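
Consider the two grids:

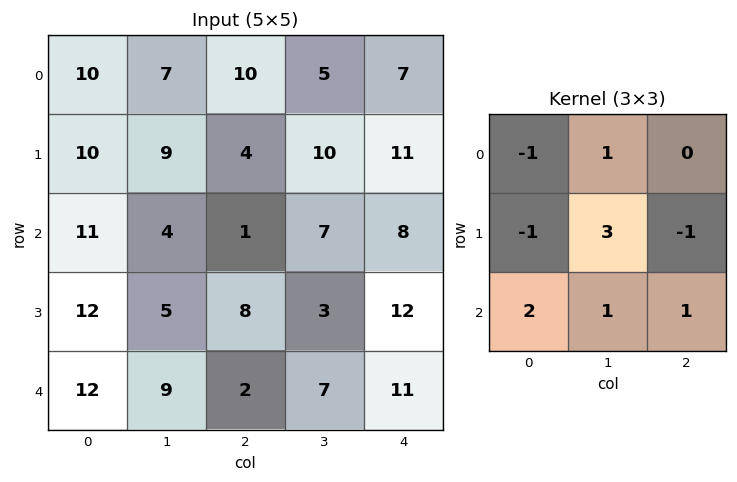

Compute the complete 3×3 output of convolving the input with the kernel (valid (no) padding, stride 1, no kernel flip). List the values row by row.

Output[0,0]: The receptive field on the input at this output position is [10 7 10 / 10 9 4 / 11 4 1]. Elementwise product with the kernel and sum: 10·-1 + 7·1 + 10·-1 + 9·3 + 4·-1 + 11·2 + 4·1 + 1·1.

37 12 27
36 8 49
23 40 17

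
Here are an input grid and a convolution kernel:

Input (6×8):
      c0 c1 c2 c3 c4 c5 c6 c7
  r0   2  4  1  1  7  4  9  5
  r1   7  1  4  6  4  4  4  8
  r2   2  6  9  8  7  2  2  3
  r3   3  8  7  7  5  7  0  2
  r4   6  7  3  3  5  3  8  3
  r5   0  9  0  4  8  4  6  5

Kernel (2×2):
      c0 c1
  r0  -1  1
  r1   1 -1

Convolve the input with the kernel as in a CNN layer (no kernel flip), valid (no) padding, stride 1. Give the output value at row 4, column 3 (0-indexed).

-2

The receptive field on the input at this output position is [3 5 / 4 8]. Elementwise product with the kernel and sum: 3·-1 + 5·1 + 4·1 + 8·-1.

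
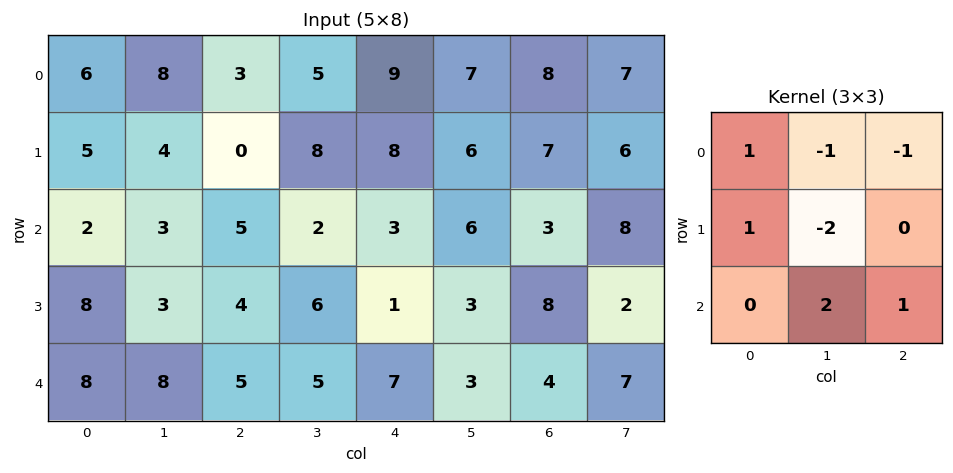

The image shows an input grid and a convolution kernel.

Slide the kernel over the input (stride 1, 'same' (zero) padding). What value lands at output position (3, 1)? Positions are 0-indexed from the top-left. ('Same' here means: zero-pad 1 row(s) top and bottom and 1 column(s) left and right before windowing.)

17

The receptive field on the zero-padded input at this output position is [2 3 5 / 8 3 4 / 8 8 5]. Elementwise product with the kernel and sum: 2·1 + 3·-1 + 5·-1 + 8·1 + 3·-2 + 8·2 + 5·1.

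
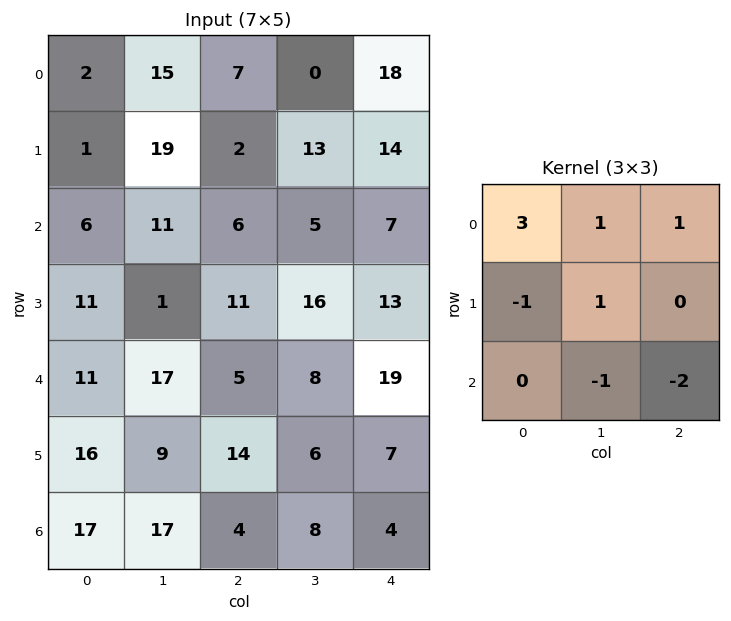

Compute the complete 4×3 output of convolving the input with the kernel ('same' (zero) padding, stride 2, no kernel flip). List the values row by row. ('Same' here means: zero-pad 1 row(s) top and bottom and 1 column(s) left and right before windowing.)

-37 -36 4
13 24 42
-11 -8 65
42 34 21

Output[0,0]: The receptive field on the zero-padded input at this output position is [0 0 0 / 0 2 15 / 0 1 19]. Elementwise product with the kernel and sum: 0·3 + 0·1 + 0·1 + 0·-1 + 2·1 + 1·-1 + 19·-2.
Output[0,1]: The receptive field on the zero-padded input at this output position is [0 0 0 / 15 7 0 / 19 2 13]. Elementwise product with the kernel and sum: 0·3 + 0·1 + 0·1 + 15·-1 + 7·1 + 2·-1 + 13·-2.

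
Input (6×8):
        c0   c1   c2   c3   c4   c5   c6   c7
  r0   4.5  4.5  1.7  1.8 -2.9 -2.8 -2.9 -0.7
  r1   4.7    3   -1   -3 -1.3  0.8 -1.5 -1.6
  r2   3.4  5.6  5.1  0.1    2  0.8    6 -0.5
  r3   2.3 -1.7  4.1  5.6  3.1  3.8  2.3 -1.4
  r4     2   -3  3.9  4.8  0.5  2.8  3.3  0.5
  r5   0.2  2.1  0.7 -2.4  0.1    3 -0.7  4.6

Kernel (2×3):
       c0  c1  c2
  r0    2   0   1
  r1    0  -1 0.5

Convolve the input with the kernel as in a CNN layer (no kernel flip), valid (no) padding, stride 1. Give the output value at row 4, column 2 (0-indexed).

The receptive field on the input at this output position is [3.9 4.8 0.5 / 0.7 -2.4 0.1]. Elementwise product with the kernel and sum: 3.9·2 + 0.5·1 + -2.4·-1 + 0.1·0.5.

10.75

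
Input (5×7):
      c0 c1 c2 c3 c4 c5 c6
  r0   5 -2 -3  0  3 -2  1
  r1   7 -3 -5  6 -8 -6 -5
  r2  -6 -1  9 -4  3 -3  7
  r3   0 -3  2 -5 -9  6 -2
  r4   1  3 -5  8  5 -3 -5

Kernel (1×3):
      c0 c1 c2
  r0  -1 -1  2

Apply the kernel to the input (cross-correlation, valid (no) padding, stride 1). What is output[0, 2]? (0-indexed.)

9

The receptive field on the input at this output position is [-3 0 3]. Elementwise product with the kernel and sum: -3·-1 + 0·-1 + 3·2.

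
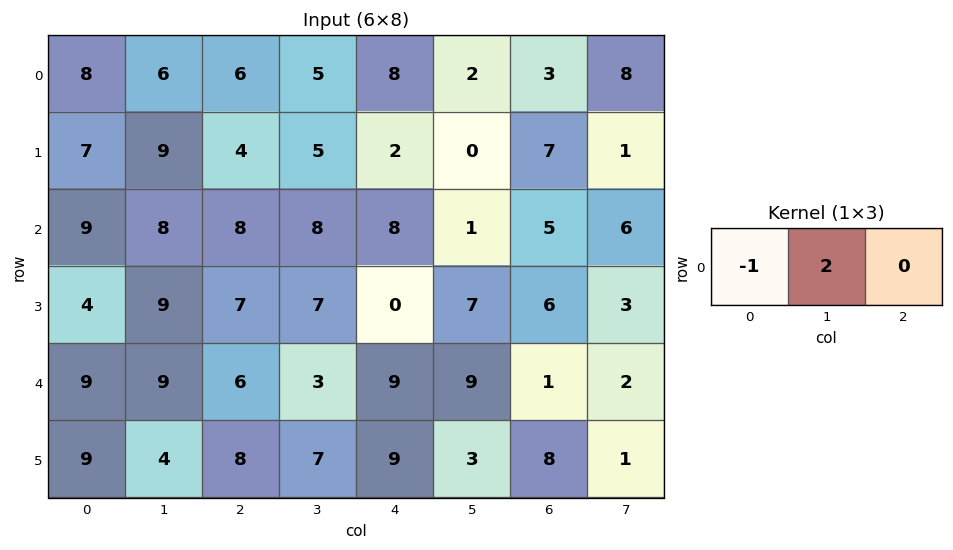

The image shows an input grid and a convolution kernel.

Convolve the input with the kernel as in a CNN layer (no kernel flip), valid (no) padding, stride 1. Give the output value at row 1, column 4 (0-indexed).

-2

The receptive field on the input at this output position is [2 0 7]. Elementwise product with the kernel and sum: 2·-1 + 0·2.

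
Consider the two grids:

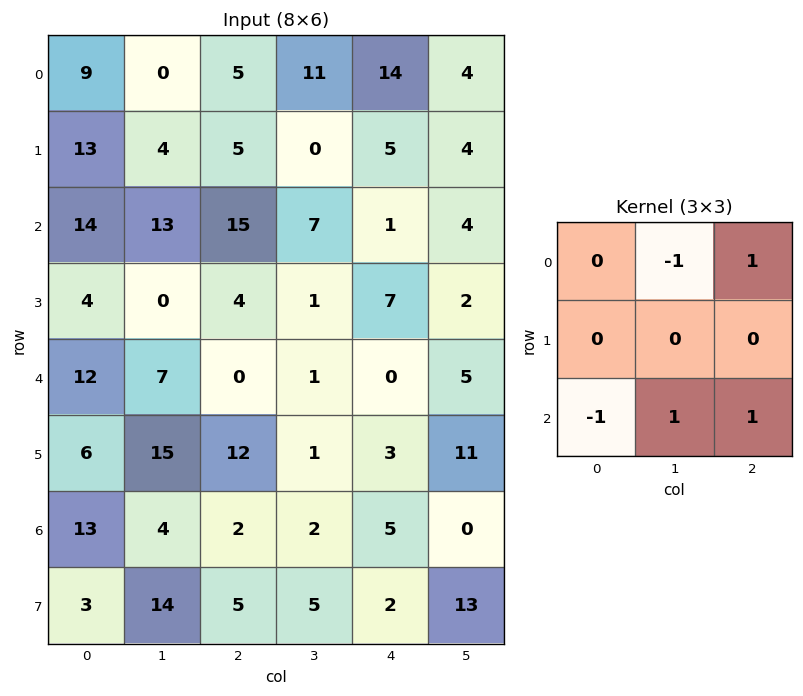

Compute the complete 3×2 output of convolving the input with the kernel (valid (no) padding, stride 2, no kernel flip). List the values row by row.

19 -4
-3 -5
-14 4

Output[0,0]: The receptive field on the input at this output position is [9 0 5 / 13 4 5 / 14 13 15]. Elementwise product with the kernel and sum: 0·-1 + 5·1 + 14·-1 + 13·1 + 15·1.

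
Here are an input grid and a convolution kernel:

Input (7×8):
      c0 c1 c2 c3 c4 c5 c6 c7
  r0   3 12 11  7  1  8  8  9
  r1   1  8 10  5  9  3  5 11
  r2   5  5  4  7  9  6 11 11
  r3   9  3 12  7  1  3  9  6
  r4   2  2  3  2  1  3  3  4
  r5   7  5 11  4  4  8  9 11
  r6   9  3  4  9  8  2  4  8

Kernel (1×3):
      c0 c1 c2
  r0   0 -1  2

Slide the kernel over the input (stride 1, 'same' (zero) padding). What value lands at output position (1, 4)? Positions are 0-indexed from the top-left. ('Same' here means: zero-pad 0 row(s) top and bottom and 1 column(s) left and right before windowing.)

-3

The receptive field on the zero-padded input at this output position is [5 9 3]. Elementwise product with the kernel and sum: 9·-1 + 3·2.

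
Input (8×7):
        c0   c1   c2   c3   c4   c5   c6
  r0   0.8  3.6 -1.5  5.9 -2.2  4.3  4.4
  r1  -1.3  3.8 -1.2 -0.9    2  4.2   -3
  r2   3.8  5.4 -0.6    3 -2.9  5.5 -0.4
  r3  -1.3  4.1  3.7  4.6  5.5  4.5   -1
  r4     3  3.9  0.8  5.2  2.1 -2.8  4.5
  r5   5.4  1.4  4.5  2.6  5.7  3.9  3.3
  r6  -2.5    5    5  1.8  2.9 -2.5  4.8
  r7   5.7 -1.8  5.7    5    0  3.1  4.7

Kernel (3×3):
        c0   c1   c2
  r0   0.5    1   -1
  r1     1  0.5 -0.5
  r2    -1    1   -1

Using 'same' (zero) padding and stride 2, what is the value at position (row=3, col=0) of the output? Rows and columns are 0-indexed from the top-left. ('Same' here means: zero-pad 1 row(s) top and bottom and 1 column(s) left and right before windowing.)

The receptive field on the zero-padded input at this output position is [0 5.4 1.4 / 0 -2.5 5 / 0 5.7 -1.8]. Elementwise product with the kernel and sum: 0·0.5 + 5.4·1 + 1.4·-1 + 0·1 + -2.5·0.5 + 5·-0.5 + 0·-1 + 5.7·1 + -1.8·-1.

7.75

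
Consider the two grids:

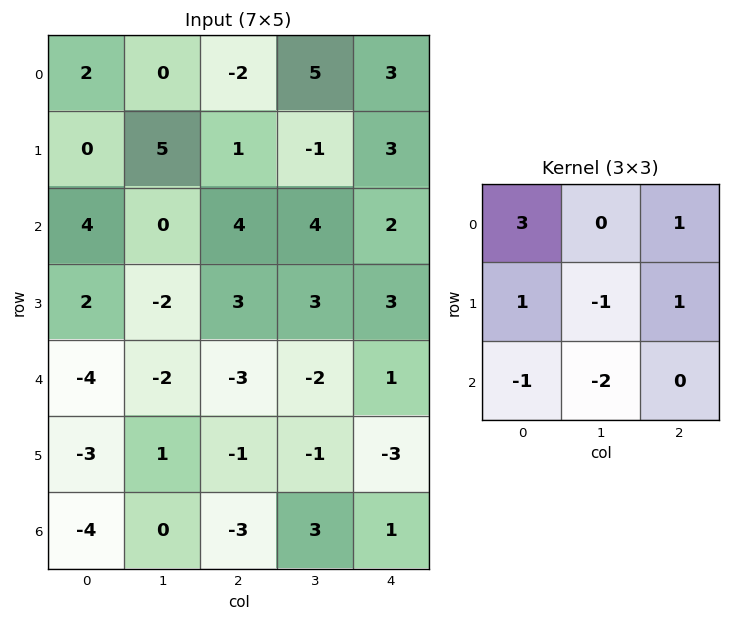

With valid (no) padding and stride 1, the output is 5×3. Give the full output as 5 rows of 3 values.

Output[0,0]: The receptive field on the input at this output position is [2 0 -2 / 0 5 1 / 4 0 4]. Elementwise product with the kernel and sum: 2·3 + -2·1 + 0·1 + 5·-1 + 1·1 + 4·-1 + 0·-2.
Output[0,1]: The receptive field on the input at this output position is [0 -2 5 / 5 1 -1 / 0 4 4]. Elementwise product with the kernel and sum: 0·3 + 5·1 + 5·1 + 1·-1 + -1·1 + 0·-1 + 4·-2.

-4 0 -10
11 10 -1
31 10 24
5 -3 15
-16 -1 -14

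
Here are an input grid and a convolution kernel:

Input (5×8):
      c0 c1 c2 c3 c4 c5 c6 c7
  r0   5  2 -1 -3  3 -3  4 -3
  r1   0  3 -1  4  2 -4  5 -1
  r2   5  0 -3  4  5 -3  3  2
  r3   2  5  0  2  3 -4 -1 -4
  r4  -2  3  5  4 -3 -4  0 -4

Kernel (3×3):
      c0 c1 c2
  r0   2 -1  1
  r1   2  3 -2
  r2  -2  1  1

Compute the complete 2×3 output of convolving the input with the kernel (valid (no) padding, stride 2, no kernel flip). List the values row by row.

Output[0,0]: The receptive field on the input at this output position is [5 2 -1 / 0 3 -1 / 5 0 -3]. Elementwise product with the kernel and sum: 5·2 + 2·-1 + -1·1 + 0·2 + 3·3 + -1·-2 + 5·-2 + 0·1 + -3·1.
Output[0,1]: The receptive field on the input at this output position is [-1 -3 3 / -1 4 2 / -3 4 5]. Elementwise product with the kernel and sum: -1·2 + -3·-1 + 3·1 + -1·2 + 4·3 + 2·-2 + -3·-2 + 4·1 + 5·1.

5 25 -15
38 -14 14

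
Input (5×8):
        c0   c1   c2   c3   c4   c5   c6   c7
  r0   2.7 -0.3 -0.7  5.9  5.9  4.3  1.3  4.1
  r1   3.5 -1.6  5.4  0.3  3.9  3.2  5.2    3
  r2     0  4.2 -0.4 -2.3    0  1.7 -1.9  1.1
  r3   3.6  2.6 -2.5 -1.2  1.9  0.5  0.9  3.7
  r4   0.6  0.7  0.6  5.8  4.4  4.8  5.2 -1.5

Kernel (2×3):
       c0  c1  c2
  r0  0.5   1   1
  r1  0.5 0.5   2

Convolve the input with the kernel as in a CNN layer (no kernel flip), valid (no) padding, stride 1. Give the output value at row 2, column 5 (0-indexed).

8.15

The receptive field on the input at this output position is [1.7 -1.9 1.1 / 0.5 0.9 3.7]. Elementwise product with the kernel and sum: 1.7·0.5 + -1.9·1 + 1.1·1 + 0.5·0.5 + 0.9·0.5 + 3.7·2.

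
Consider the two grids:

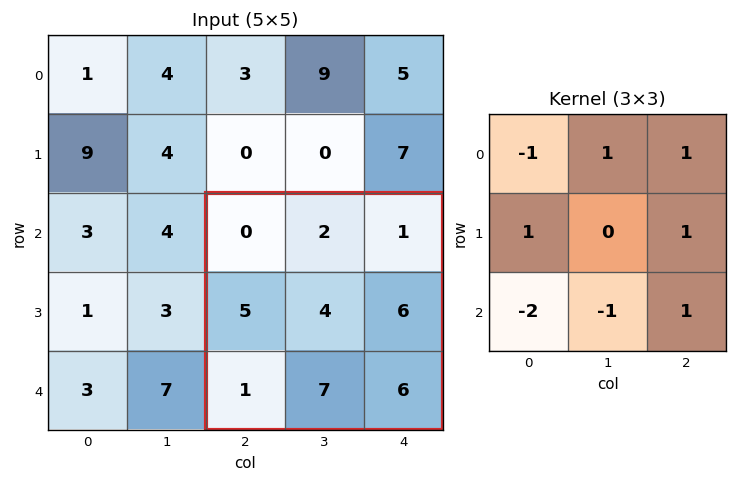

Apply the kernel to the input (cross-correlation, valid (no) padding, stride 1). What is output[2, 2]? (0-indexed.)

The receptive field on the input at this output position is [0 2 1 / 5 4 6 / 1 7 6]. Elementwise product with the kernel and sum: 0·-1 + 2·1 + 1·1 + 5·1 + 6·1 + 1·-2 + 7·-1 + 6·1.

11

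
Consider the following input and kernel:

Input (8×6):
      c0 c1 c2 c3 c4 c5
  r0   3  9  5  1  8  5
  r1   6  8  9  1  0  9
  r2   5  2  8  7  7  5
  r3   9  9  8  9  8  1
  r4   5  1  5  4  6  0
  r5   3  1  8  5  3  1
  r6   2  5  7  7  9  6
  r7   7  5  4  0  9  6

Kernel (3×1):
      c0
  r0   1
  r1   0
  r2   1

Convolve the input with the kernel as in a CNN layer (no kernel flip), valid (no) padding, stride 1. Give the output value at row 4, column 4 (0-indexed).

15

The receptive field on the input at this output position is [6 / 3 / 9]. Elementwise product with the kernel and sum: 6·1 + 9·1.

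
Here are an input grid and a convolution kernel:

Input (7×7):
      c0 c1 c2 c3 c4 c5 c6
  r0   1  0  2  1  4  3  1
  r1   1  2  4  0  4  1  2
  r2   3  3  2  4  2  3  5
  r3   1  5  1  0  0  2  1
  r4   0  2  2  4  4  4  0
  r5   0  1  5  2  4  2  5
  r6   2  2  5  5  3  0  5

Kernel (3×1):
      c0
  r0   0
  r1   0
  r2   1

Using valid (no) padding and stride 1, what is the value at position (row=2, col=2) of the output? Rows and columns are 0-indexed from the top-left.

2

The receptive field on the input at this output position is [2 / 1 / 2]. Elementwise product with the kernel and sum: 2·1.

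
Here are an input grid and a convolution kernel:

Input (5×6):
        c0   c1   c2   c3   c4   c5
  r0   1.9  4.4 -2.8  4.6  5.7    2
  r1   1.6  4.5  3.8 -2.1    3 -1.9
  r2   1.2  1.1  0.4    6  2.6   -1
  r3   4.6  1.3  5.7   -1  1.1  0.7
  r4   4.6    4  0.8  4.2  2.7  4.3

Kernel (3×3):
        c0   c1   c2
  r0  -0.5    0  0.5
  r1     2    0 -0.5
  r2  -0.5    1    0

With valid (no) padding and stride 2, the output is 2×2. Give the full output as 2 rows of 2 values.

-0.55 16.15
7.65 15.75

Output[0,0]: The receptive field on the input at this output position is [1.9 4.4 -2.8 / 1.6 4.5 3.8 / 1.2 1.1 0.4]. Elementwise product with the kernel and sum: 1.9·-0.5 + -2.8·0.5 + 1.6·2 + 3.8·-0.5 + 1.2·-0.5 + 1.1·1.
Output[0,1]: The receptive field on the input at this output position is [-2.8 4.6 5.7 / 3.8 -2.1 3 / 0.4 6 2.6]. Elementwise product with the kernel and sum: -2.8·-0.5 + 5.7·0.5 + 3.8·2 + 3·-0.5 + 0.4·-0.5 + 6·1.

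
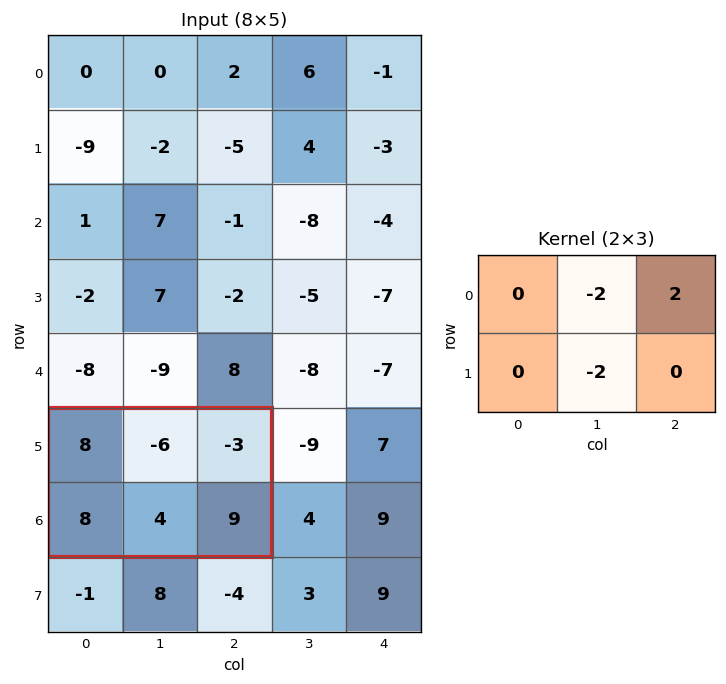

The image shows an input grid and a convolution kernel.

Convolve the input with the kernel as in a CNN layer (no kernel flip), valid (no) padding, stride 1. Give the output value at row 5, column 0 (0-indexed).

The receptive field on the input at this output position is [8 -6 -3 / 8 4 9]. Elementwise product with the kernel and sum: -6·-2 + -3·2 + 4·-2.

-2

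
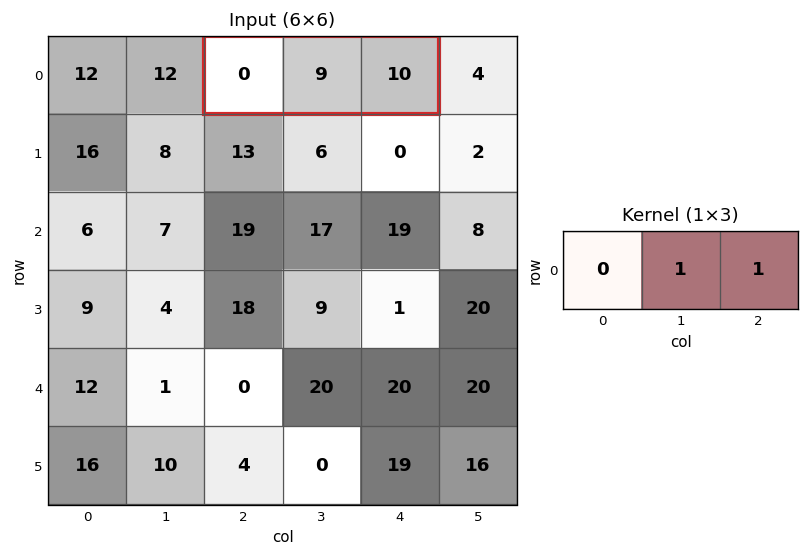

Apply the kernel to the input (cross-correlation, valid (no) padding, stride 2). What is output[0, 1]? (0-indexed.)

19

The receptive field on the input at this output position is [0 9 10]. Elementwise product with the kernel and sum: 9·1 + 10·1.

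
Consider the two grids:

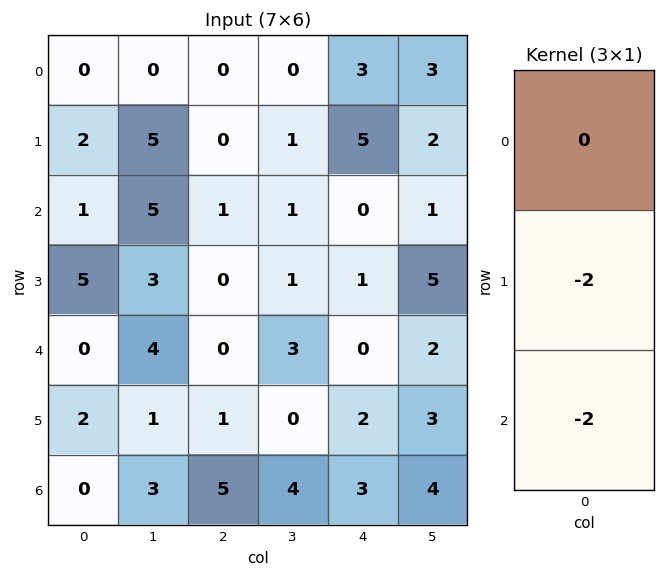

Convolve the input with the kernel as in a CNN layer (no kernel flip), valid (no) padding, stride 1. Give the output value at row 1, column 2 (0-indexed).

-2

The receptive field on the input at this output position is [0 / 1 / 0]. Elementwise product with the kernel and sum: 1·-2 + 0·-2.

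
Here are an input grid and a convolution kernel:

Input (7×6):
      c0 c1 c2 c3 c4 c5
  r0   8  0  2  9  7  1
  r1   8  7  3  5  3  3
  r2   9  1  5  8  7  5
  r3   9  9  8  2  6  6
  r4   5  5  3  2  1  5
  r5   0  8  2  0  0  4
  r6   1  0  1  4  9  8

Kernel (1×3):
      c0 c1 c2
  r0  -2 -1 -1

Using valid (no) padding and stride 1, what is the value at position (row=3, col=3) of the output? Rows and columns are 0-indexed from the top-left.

The receptive field on the input at this output position is [2 6 6]. Elementwise product with the kernel and sum: 2·-2 + 6·-1 + 6·-1.

-16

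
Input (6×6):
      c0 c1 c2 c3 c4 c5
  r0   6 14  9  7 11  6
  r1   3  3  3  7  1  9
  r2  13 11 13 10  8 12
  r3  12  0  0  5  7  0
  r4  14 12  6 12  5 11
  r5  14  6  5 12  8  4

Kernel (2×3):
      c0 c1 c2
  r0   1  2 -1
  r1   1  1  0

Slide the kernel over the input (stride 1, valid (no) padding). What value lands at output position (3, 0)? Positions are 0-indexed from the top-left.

38

The receptive field on the input at this output position is [12 0 0 / 14 12 6]. Elementwise product with the kernel and sum: 12·1 + 0·2 + 0·-1 + 14·1 + 12·1.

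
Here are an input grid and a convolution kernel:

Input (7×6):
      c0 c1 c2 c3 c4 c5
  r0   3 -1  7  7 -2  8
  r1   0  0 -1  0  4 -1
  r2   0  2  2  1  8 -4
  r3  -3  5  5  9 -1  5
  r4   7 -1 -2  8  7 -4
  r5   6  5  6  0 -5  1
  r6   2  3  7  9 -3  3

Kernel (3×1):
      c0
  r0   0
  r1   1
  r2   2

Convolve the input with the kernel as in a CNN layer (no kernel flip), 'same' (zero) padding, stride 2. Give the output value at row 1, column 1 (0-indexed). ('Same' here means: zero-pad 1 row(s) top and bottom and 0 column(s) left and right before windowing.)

12

The receptive field on the zero-padded input at this output position is [-1 / 2 / 5]. Elementwise product with the kernel and sum: 2·1 + 5·2.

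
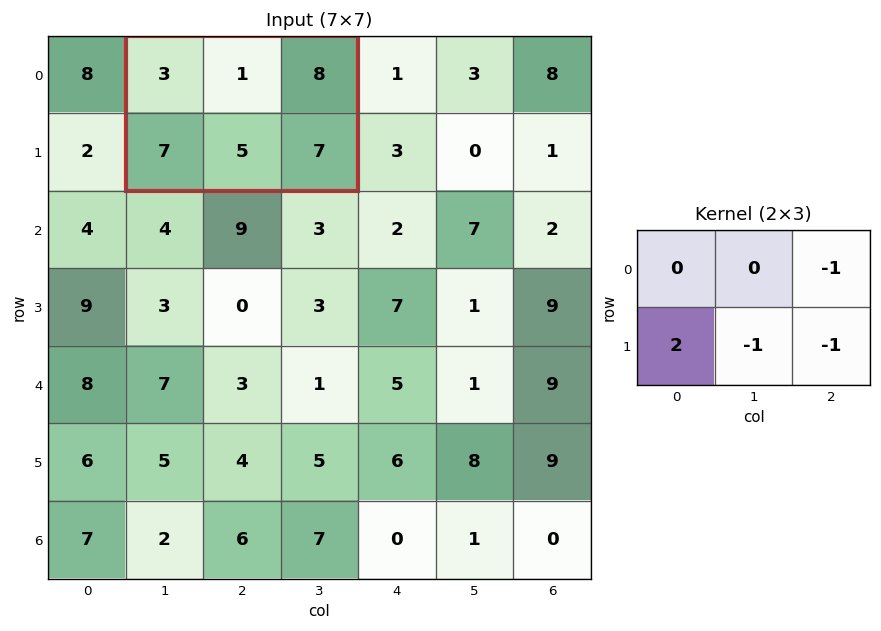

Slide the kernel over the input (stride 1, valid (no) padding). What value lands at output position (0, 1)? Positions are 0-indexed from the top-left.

The receptive field on the input at this output position is [3 1 8 / 7 5 7]. Elementwise product with the kernel and sum: 8·-1 + 7·2 + 5·-1 + 7·-1.

-6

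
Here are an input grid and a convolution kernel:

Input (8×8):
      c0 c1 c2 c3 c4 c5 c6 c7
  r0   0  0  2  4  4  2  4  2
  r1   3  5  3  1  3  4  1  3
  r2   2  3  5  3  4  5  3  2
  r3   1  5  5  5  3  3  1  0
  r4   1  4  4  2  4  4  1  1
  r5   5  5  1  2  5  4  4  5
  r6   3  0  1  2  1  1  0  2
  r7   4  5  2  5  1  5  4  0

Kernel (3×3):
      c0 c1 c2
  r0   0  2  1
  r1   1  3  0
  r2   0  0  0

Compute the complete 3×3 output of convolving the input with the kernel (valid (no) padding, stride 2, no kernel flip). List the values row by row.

Output[0,0]: The receptive field on the input at this output position is [0 0 2 / 3 5 3 / 2 3 5]. Elementwise product with the kernel and sum: 0·2 + 2·1 + 3·1 + 5·3.

20 18 23
27 30 25
32 15 26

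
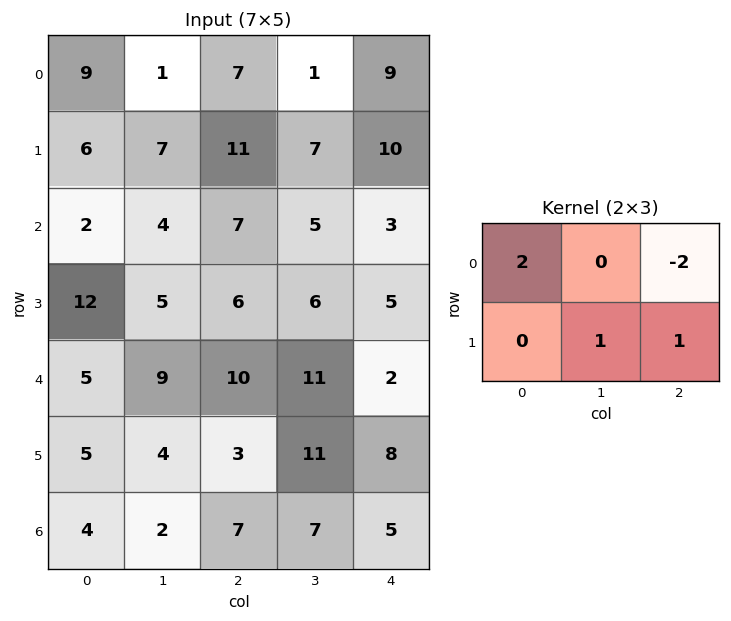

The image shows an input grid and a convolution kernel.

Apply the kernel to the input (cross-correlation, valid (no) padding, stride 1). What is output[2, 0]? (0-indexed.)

The receptive field on the input at this output position is [2 4 7 / 12 5 6]. Elementwise product with the kernel and sum: 2·2 + 7·-2 + 5·1 + 6·1.

1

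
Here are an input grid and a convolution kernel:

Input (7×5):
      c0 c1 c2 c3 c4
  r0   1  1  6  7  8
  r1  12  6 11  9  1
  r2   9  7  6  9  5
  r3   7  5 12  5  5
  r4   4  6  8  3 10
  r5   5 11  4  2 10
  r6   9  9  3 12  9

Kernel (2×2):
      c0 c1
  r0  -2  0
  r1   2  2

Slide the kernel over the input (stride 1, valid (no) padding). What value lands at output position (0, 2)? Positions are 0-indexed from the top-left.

28

The receptive field on the input at this output position is [6 7 / 11 9]. Elementwise product with the kernel and sum: 6·-2 + 11·2 + 9·2.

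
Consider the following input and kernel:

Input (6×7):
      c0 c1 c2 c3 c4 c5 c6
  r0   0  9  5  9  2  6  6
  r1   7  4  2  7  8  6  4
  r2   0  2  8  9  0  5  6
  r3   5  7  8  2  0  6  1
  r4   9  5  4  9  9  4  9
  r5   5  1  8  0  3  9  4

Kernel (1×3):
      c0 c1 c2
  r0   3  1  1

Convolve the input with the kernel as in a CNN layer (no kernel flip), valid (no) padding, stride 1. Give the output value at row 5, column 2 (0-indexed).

The receptive field on the input at this output position is [8 0 3]. Elementwise product with the kernel and sum: 8·3 + 0·1 + 3·1.

27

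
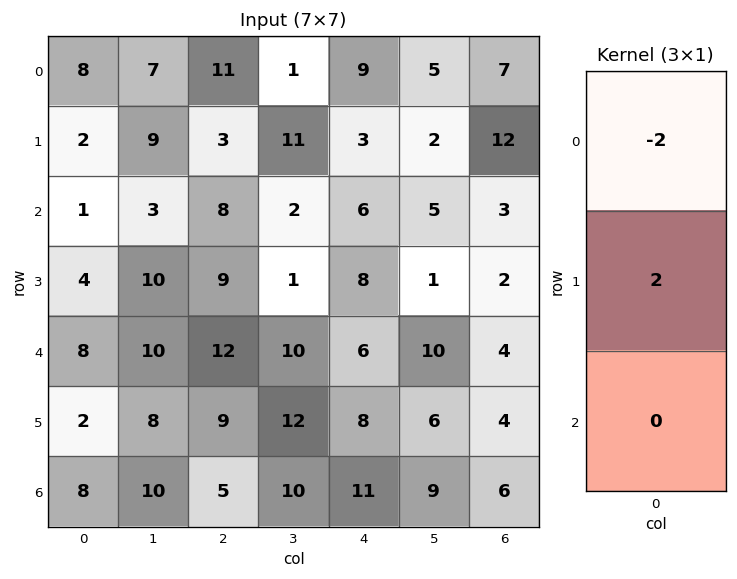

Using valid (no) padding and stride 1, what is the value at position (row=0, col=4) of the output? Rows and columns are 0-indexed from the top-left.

The receptive field on the input at this output position is [9 / 3 / 6]. Elementwise product with the kernel and sum: 9·-2 + 3·2.

-12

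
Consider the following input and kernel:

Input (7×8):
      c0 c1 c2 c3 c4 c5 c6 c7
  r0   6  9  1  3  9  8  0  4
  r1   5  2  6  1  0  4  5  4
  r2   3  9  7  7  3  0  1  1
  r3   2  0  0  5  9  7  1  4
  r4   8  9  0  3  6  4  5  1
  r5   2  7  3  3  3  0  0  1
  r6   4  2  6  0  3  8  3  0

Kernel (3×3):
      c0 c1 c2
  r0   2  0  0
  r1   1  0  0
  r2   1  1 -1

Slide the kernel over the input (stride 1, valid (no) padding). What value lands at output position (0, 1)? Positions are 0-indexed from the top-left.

29

The receptive field on the input at this output position is [9 1 3 / 2 6 1 / 9 7 7]. Elementwise product with the kernel and sum: 9·2 + 2·1 + 9·1 + 7·1 + 7·-1.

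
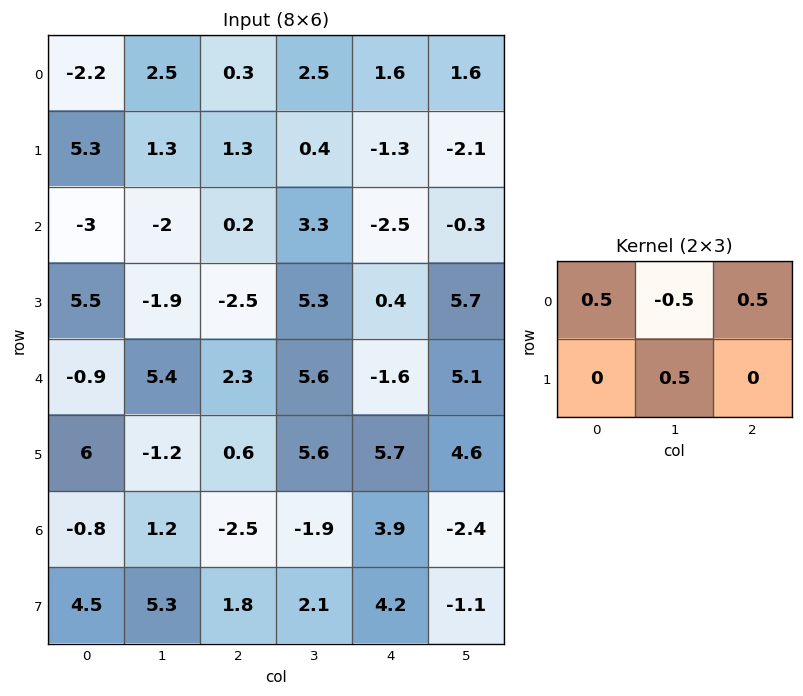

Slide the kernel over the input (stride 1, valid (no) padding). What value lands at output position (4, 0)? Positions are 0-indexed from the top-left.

The receptive field on the input at this output position is [-0.9 5.4 2.3 / 6 -1.2 0.6]. Elementwise product with the kernel and sum: -0.9·0.5 + 5.4·-0.5 + 2.3·0.5 + -1.2·0.5.

-2.6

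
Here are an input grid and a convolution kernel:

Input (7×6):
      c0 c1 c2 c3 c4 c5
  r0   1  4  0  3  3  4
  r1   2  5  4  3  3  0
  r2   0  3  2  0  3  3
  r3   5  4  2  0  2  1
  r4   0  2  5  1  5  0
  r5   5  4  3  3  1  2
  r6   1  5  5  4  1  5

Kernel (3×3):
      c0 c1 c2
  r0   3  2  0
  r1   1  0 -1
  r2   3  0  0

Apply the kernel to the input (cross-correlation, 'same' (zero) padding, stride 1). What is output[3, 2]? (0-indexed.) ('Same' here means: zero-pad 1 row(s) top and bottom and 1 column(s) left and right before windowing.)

23

The receptive field on the zero-padded input at this output position is [3 2 0 / 4 2 0 / 2 5 1]. Elementwise product with the kernel and sum: 3·3 + 2·2 + 4·1 + 0·-1 + 2·3.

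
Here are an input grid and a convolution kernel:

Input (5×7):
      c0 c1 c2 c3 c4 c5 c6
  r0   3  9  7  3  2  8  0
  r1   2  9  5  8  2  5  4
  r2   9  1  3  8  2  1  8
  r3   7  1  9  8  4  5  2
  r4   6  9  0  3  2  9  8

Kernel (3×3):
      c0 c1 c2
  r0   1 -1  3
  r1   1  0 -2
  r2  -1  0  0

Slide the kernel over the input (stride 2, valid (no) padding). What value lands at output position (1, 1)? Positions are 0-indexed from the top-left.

The receptive field on the input at this output position is [3 8 2 / 9 8 4 / 0 3 2]. Elementwise product with the kernel and sum: 3·1 + 8·-1 + 2·3 + 9·1 + 4·-2 + 0·-1.

2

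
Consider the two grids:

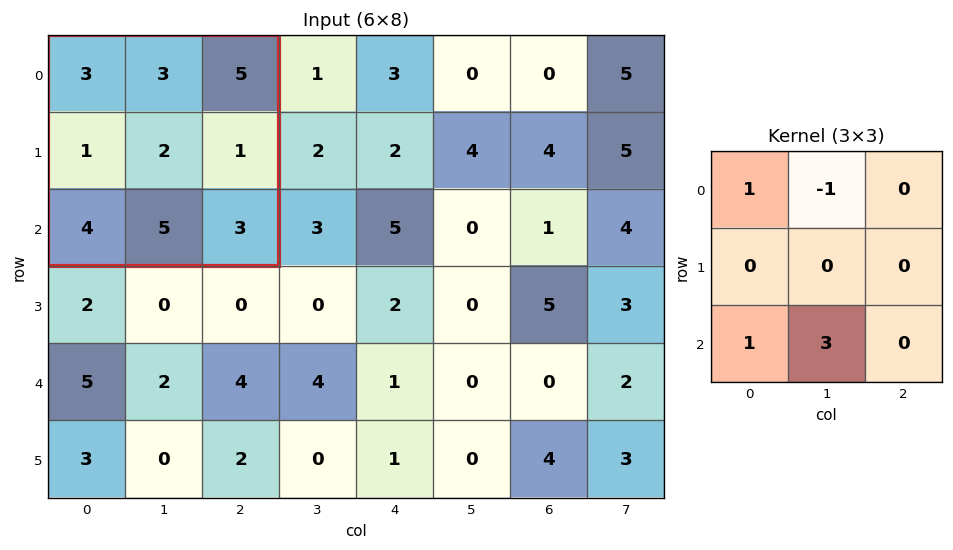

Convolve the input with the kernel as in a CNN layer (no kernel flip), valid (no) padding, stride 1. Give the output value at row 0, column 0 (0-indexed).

The receptive field on the input at this output position is [3 3 5 / 1 2 1 / 4 5 3]. Elementwise product with the kernel and sum: 3·1 + 3·-1 + 4·1 + 5·3.

19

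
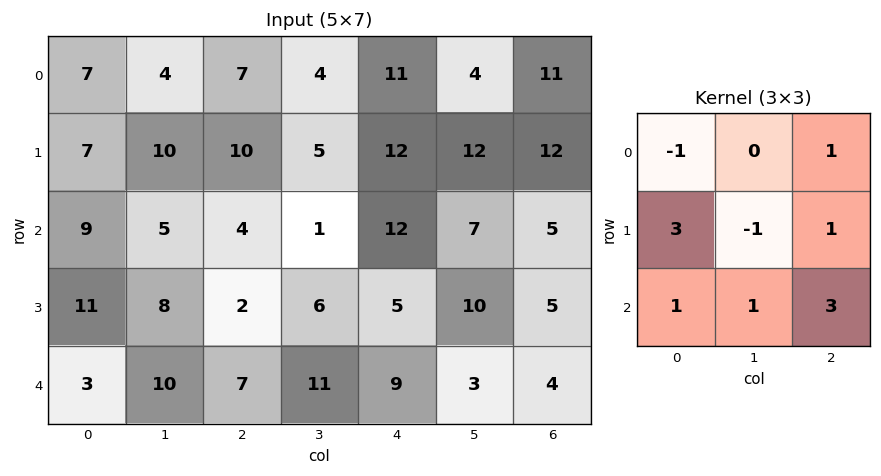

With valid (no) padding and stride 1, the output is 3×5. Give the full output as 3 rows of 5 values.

Output[0,0]: The receptive field on the input at this output position is [7 4 7 / 7 10 10 / 9 5 4]. Elementwise product with the kernel and sum: 7·-1 + 7·1 + 7·3 + 10·-1 + 10·1 + 9·1 + 5·1 + 4·3.
Output[0,1]: The receptive field on the input at this output position is [4 7 4 / 10 10 5 / 5 4 1]. Elementwise product with the kernel and sum: 4·-1 + 4·1 + 10·3 + 10·-1 + 5·1 + 5·1 + 4·1 + 1·3.

47 37 82 49 70
54 35 48 46 64
56 74 58 58 27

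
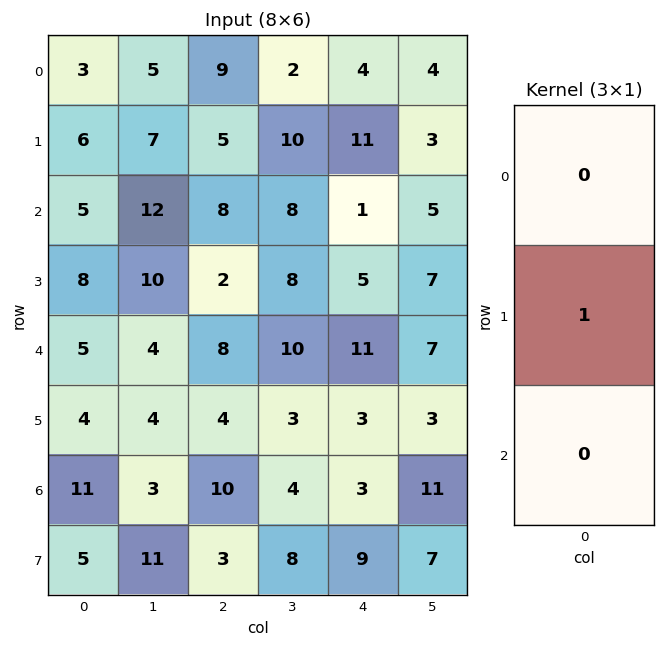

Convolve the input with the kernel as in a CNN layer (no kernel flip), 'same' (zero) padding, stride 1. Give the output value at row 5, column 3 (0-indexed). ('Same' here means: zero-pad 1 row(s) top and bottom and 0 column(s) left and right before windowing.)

The receptive field on the zero-padded input at this output position is [10 / 3 / 4]. Elementwise product with the kernel and sum: 3·1.

3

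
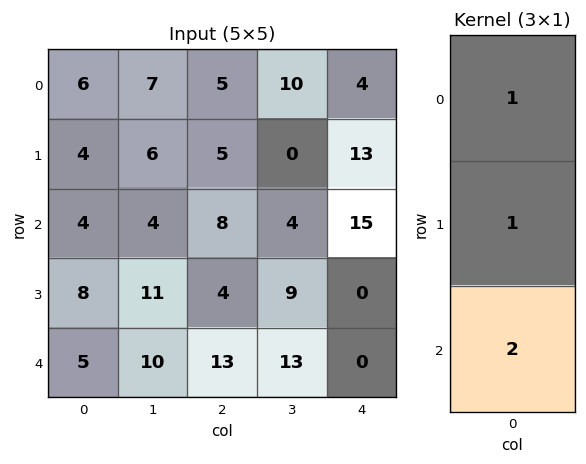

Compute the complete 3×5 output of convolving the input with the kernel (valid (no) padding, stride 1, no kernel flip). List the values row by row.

18 21 26 18 47
24 32 21 22 28
22 35 38 39 15

Output[0,0]: The receptive field on the input at this output position is [6 / 4 / 4]. Elementwise product with the kernel and sum: 6·1 + 4·1 + 4·2.
Output[0,1]: The receptive field on the input at this output position is [7 / 6 / 4]. Elementwise product with the kernel and sum: 7·1 + 6·1 + 4·2.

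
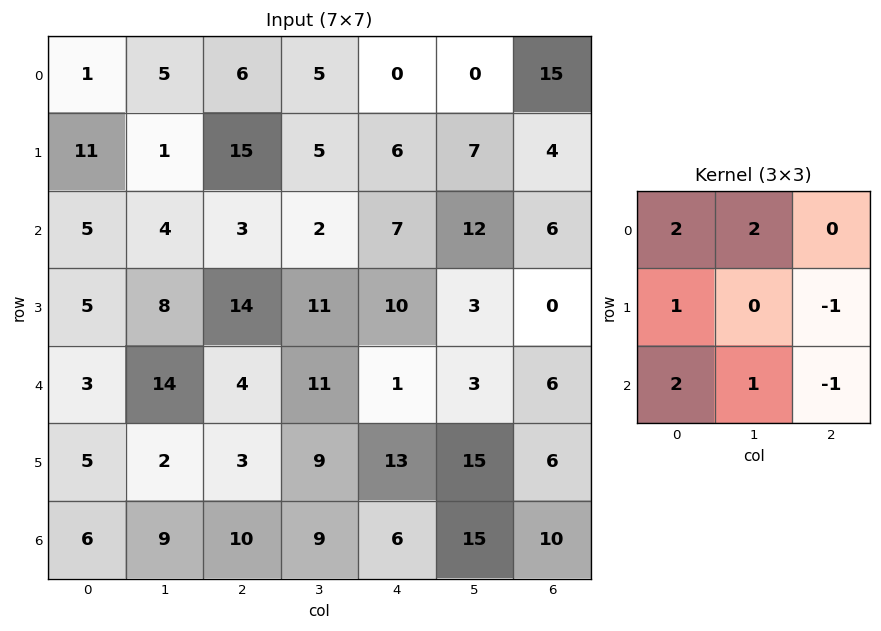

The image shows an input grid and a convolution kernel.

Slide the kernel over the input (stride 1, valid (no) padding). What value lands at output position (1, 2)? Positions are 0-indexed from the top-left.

The receptive field on the input at this output position is [15 5 6 / 3 2 7 / 14 11 10]. Elementwise product with the kernel and sum: 15·2 + 5·2 + 3·1 + 7·-1 + 14·2 + 11·1 + 10·-1.

65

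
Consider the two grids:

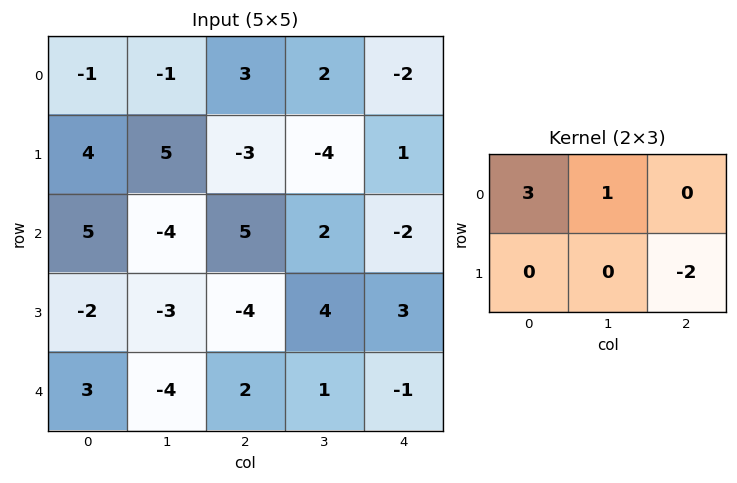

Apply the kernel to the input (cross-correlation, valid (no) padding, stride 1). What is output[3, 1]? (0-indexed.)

-15

The receptive field on the input at this output position is [-3 -4 4 / -4 2 1]. Elementwise product with the kernel and sum: -3·3 + -4·1 + 1·-2.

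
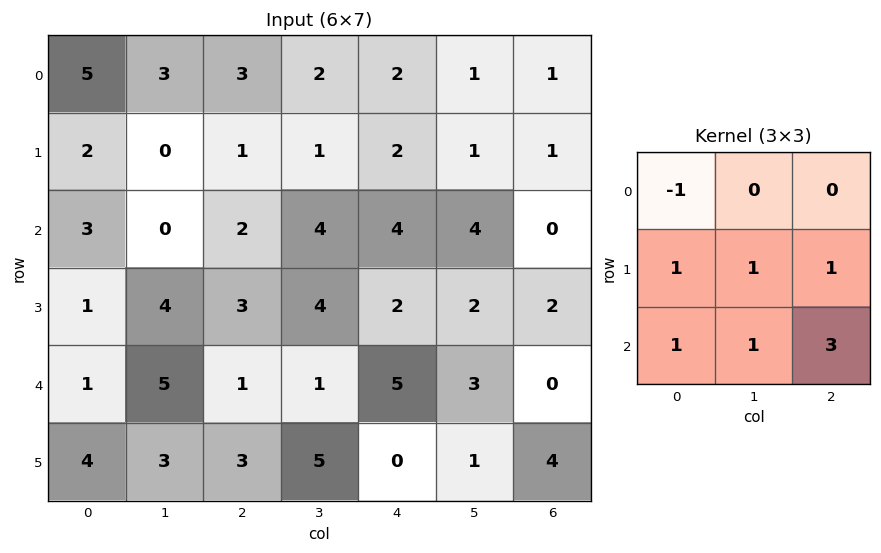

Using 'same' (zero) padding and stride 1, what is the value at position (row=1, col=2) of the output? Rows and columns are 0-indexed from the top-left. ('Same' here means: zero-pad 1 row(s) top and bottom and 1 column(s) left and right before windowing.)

13

The receptive field on the zero-padded input at this output position is [3 3 2 / 0 1 1 / 0 2 4]. Elementwise product with the kernel and sum: 3·-1 + 0·1 + 1·1 + 1·1 + 0·1 + 2·1 + 4·3.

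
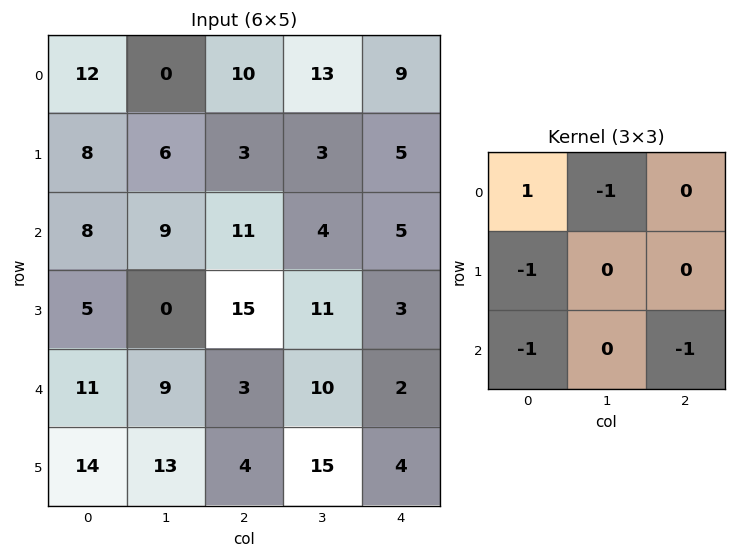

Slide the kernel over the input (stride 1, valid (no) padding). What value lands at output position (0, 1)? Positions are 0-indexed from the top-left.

-29

The receptive field on the input at this output position is [0 10 13 / 6 3 3 / 9 11 4]. Elementwise product with the kernel and sum: 0·1 + 10·-1 + 6·-1 + 9·-1 + 4·-1.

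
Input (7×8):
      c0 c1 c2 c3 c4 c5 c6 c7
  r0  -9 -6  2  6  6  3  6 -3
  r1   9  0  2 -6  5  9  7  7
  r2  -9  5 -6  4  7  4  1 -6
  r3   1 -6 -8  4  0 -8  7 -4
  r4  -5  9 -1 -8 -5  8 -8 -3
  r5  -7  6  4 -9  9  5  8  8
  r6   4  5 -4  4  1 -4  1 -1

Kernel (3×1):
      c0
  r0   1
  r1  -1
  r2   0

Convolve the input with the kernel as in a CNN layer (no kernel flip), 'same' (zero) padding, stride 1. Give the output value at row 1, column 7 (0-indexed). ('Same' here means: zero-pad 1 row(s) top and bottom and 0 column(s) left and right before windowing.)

-10

The receptive field on the zero-padded input at this output position is [-3 / 7 / -6]. Elementwise product with the kernel and sum: -3·1 + 7·-1.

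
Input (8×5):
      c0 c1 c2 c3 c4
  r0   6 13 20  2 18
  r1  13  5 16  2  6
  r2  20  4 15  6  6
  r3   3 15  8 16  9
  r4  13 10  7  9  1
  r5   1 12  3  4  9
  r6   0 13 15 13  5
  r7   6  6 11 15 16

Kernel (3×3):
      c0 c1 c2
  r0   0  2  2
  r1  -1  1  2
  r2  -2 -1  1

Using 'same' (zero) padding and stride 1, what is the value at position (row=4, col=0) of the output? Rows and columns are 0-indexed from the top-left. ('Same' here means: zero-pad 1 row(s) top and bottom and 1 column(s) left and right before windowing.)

80

The receptive field on the zero-padded input at this output position is [0 3 15 / 0 13 10 / 0 1 12]. Elementwise product with the kernel and sum: 3·2 + 15·2 + 0·-1 + 13·1 + 10·2 + 0·-2 + 1·-1 + 12·1.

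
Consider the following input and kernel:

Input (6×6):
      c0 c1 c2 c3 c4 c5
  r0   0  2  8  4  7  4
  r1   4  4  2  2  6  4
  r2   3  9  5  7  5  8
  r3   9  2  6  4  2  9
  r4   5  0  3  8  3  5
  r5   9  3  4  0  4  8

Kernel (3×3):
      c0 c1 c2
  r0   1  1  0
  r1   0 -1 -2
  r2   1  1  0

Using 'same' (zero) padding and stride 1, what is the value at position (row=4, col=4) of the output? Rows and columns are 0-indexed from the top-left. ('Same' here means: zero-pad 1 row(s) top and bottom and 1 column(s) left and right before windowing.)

The receptive field on the zero-padded input at this output position is [4 2 9 / 8 3 5 / 0 4 8]. Elementwise product with the kernel and sum: 4·1 + 2·1 + 3·-1 + 5·-2 + 0·1 + 4·1.

-3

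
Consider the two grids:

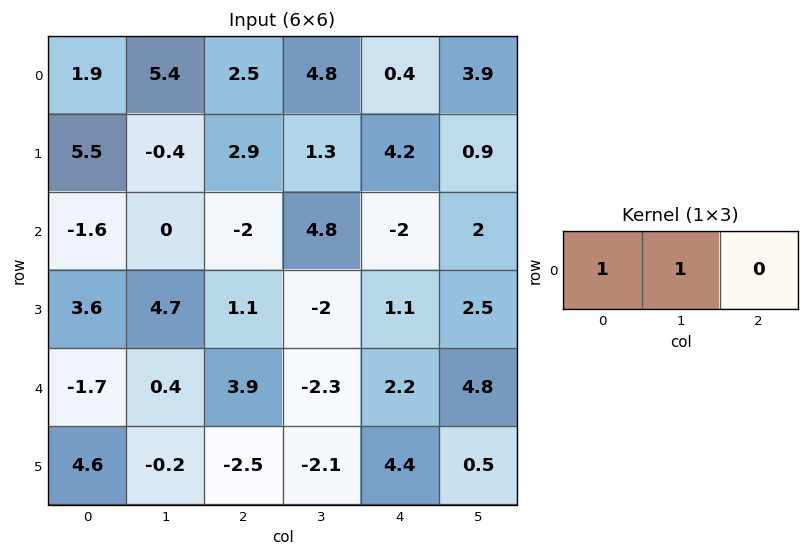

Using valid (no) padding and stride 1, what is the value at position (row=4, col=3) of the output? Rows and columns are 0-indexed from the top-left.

The receptive field on the input at this output position is [-2.3 2.2 4.8]. Elementwise product with the kernel and sum: -2.3·1 + 2.2·1.

-0.1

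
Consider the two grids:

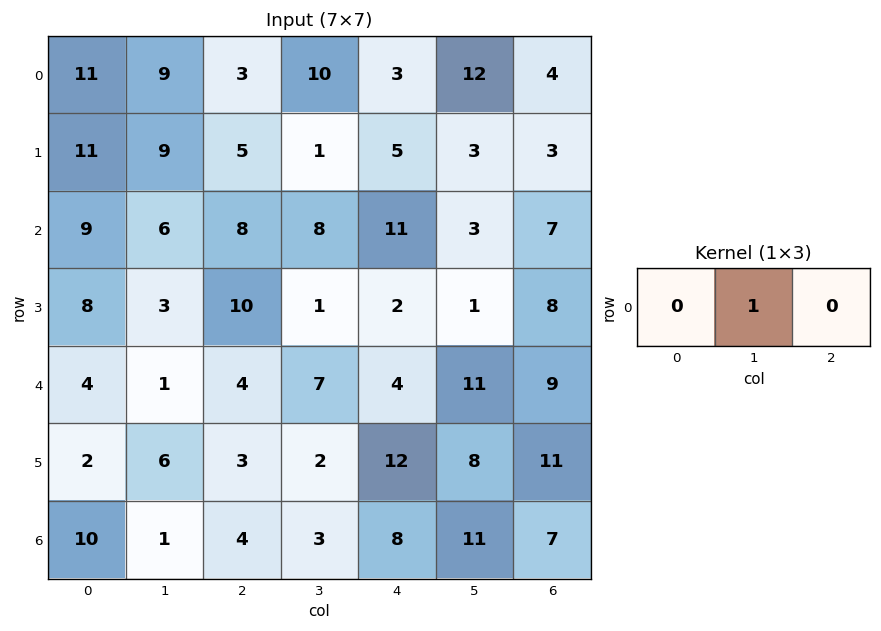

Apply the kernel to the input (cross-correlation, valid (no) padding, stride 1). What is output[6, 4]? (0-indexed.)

The receptive field on the input at this output position is [8 11 7]. Elementwise product with the kernel and sum: 11·1.

11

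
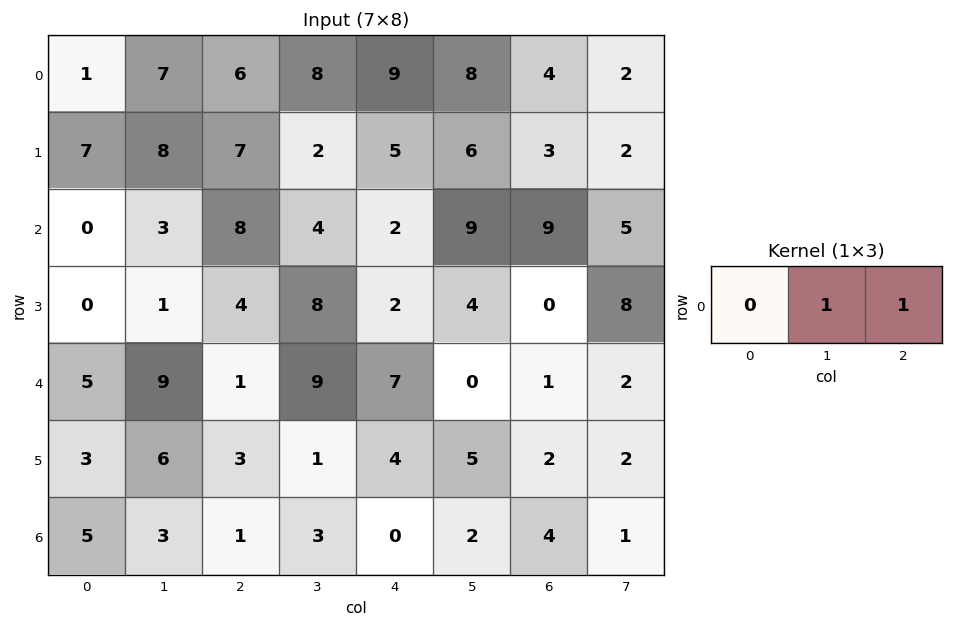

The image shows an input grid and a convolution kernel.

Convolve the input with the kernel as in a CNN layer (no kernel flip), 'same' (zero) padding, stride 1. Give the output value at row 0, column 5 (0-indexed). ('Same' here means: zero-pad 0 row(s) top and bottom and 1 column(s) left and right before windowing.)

The receptive field on the zero-padded input at this output position is [9 8 4]. Elementwise product with the kernel and sum: 8·1 + 4·1.

12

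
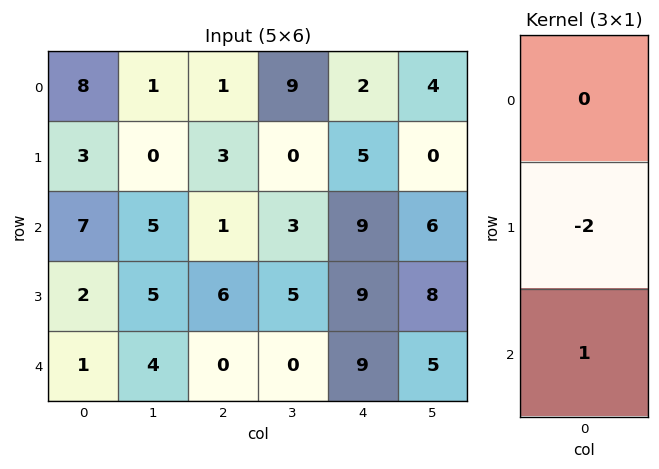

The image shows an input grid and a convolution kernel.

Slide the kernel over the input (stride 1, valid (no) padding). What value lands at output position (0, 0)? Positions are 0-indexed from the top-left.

1

The receptive field on the input at this output position is [8 / 3 / 7]. Elementwise product with the kernel and sum: 3·-2 + 7·1.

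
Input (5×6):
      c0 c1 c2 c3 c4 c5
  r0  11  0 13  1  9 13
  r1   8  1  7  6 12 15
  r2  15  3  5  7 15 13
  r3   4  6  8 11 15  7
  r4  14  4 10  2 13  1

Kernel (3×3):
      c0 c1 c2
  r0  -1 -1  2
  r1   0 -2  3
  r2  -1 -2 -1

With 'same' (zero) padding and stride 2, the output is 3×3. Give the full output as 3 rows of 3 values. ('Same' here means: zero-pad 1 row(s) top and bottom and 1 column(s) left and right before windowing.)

Output[0,0]: The receptive field on the zero-padded input at this output position is [0 0 0 / 0 11 0 / 0 8 1]. Elementwise product with the kernel and sum: 0·-1 + 0·-1 + 0·2 + 11·-2 + 0·3 + 0·-1 + 8·-2 + 1·-1.

-39 -44 -24
-41 -18 -27
-8 -6 -35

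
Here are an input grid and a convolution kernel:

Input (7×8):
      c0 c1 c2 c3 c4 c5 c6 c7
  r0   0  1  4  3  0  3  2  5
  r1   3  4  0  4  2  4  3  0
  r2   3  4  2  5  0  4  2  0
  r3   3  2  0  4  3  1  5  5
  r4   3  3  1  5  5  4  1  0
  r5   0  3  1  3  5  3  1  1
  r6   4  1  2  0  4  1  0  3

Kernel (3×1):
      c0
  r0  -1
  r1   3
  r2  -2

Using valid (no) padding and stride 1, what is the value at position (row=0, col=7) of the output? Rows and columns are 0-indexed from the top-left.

The receptive field on the input at this output position is [5 / 0 / 0]. Elementwise product with the kernel and sum: 5·-1 + 0·3 + 0·-2.

-5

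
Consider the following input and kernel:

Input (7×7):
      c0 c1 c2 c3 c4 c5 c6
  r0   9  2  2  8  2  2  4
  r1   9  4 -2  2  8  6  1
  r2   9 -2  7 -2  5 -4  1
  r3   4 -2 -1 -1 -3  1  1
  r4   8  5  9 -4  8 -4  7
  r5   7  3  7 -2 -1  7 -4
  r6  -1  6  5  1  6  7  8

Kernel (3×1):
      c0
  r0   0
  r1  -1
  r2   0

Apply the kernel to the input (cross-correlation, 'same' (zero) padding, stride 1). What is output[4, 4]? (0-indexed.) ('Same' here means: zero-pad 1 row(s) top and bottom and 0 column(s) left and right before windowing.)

-8

The receptive field on the zero-padded input at this output position is [-3 / 8 / -1]. Elementwise product with the kernel and sum: 8·-1.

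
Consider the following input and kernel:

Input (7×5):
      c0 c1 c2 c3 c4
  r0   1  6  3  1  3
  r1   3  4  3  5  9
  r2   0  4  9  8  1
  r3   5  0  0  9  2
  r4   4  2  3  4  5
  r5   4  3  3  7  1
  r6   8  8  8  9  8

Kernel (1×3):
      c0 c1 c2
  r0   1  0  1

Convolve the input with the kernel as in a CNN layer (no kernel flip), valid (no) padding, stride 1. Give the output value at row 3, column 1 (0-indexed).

The receptive field on the input at this output position is [0 0 9]. Elementwise product with the kernel and sum: 0·1 + 9·1.

9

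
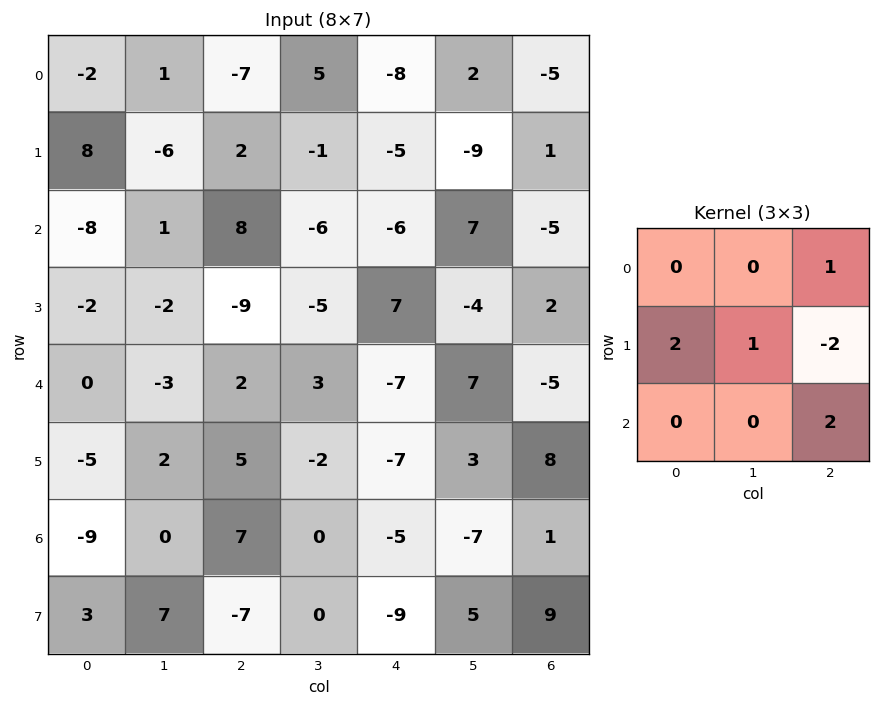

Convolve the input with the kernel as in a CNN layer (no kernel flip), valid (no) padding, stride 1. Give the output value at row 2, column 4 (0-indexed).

The receptive field on the input at this output position is [-6 7 -5 / 7 -4 2 / -7 7 -5]. Elementwise product with the kernel and sum: -5·1 + 7·2 + -4·1 + 2·-2 + -5·2.

-9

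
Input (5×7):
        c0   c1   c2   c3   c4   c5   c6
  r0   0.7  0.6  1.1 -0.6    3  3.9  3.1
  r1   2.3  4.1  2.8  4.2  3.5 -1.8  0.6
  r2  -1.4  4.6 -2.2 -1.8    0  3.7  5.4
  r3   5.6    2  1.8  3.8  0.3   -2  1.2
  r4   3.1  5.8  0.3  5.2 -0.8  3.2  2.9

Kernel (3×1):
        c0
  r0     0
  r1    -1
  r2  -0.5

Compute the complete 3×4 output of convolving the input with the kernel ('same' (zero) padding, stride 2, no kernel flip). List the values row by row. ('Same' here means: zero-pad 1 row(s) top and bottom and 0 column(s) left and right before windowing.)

-1.85 -2.5 -4.75 -3.4
-1.4 1.3 -0.15 -6
-3.1 -0.3 0.8 -2.9

Output[0,0]: The receptive field on the zero-padded input at this output position is [0 / 0.7 / 2.3]. Elementwise product with the kernel and sum: 0.7·-1 + 2.3·-0.5.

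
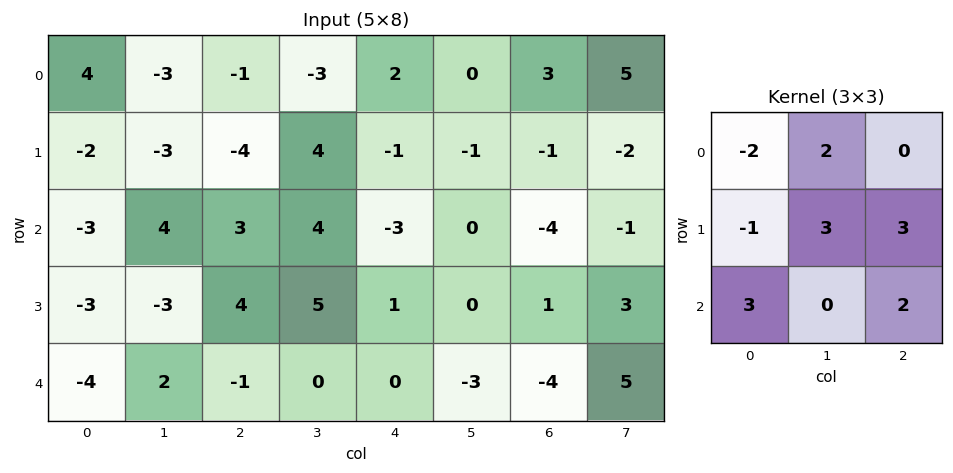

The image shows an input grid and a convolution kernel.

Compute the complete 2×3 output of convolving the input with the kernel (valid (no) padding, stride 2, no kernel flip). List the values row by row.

-36 12 -26
6 13 0

Output[0,0]: The receptive field on the input at this output position is [4 -3 -1 / -2 -3 -4 / -3 4 3]. Elementwise product with the kernel and sum: 4·-2 + -3·2 + -2·-1 + -3·3 + -4·3 + -3·3 + 3·2.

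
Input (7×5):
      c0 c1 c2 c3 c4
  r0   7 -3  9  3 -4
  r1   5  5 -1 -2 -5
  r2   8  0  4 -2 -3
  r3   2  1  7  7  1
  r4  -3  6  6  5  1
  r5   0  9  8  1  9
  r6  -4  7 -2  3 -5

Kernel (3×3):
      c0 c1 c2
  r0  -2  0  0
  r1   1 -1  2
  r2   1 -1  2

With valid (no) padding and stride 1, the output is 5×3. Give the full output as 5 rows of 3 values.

0 0 -27
21 -10 4
2 18 -3
6 11 14
-2 6 -2

Output[0,0]: The receptive field on the input at this output position is [7 -3 9 / 5 5 -1 / 8 0 4]. Elementwise product with the kernel and sum: 7·-2 + 5·1 + 5·-1 + -1·2 + 8·1 + 0·-1 + 4·2.
Output[0,1]: The receptive field on the input at this output position is [-3 9 3 / 5 -1 -2 / 0 4 -2]. Elementwise product with the kernel and sum: -3·-2 + 5·1 + -1·-1 + -2·2 + 0·1 + 4·-1 + -2·2.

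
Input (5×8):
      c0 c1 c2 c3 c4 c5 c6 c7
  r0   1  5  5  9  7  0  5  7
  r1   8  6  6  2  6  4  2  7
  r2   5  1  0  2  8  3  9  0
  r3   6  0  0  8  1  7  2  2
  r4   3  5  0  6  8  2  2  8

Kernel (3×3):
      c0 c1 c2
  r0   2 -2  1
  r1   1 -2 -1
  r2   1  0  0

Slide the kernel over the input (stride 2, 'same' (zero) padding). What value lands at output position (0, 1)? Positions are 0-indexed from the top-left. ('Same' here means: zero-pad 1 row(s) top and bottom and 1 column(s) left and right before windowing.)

-8

The receptive field on the zero-padded input at this output position is [0 0 0 / 5 5 9 / 6 6 2]. Elementwise product with the kernel and sum: 0·2 + 0·-2 + 0·1 + 5·1 + 5·-2 + 9·-1 + 6·1.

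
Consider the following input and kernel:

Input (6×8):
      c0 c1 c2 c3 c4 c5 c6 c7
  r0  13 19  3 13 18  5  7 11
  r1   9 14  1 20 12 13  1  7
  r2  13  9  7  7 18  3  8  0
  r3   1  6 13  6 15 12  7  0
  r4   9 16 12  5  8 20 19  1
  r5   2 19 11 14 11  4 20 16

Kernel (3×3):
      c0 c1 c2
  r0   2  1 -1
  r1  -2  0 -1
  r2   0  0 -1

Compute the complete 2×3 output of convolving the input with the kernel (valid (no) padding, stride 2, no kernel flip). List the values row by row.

16 -31 1
1 -46 -25

Output[0,0]: The receptive field on the input at this output position is [13 19 3 / 9 14 1 / 13 9 7]. Elementwise product with the kernel and sum: 13·2 + 19·1 + 3·-1 + 9·-2 + 1·-1 + 7·-1.
Output[0,1]: The receptive field on the input at this output position is [3 13 18 / 1 20 12 / 7 7 18]. Elementwise product with the kernel and sum: 3·2 + 13·1 + 18·-1 + 1·-2 + 12·-1 + 18·-1.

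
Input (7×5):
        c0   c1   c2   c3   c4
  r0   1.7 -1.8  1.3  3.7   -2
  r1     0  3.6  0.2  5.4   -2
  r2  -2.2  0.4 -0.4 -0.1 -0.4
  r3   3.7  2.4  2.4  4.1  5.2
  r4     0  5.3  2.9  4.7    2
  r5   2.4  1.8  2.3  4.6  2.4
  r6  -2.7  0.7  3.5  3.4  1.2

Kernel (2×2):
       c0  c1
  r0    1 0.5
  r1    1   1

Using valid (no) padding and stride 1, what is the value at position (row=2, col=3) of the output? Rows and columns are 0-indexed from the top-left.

9

The receptive field on the input at this output position is [-0.1 -0.4 / 4.1 5.2]. Elementwise product with the kernel and sum: -0.1·1 + -0.4·0.5 + 4.1·1 + 5.2·1.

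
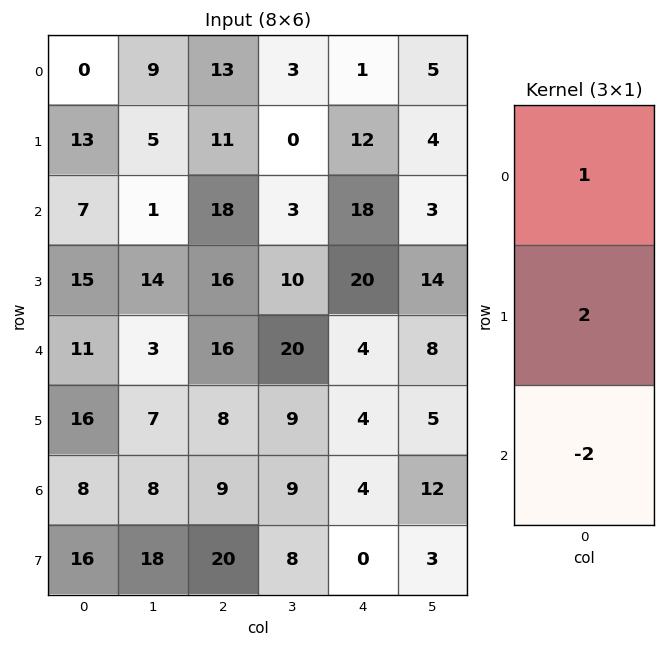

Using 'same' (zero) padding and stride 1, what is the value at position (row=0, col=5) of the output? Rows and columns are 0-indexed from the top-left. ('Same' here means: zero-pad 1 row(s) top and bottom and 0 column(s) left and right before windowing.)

The receptive field on the zero-padded input at this output position is [0 / 5 / 4]. Elementwise product with the kernel and sum: 0·1 + 5·2 + 4·-2.

2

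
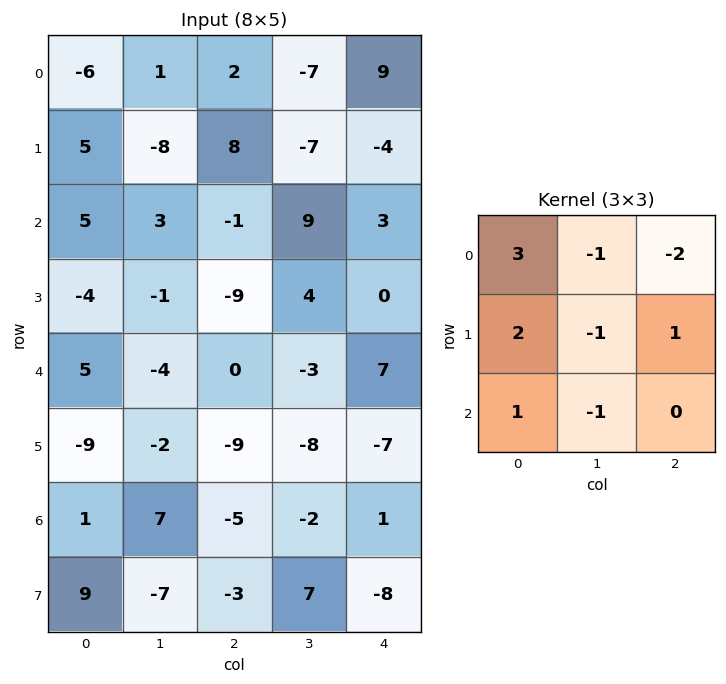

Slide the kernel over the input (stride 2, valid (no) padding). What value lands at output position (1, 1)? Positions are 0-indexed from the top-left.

The receptive field on the input at this output position is [-1 9 3 / -9 4 0 / 0 -3 7]. Elementwise product with the kernel and sum: -1·3 + 9·-1 + 3·-2 + -9·2 + 4·-1 + 0·1 + 0·1 + -3·-1.

-37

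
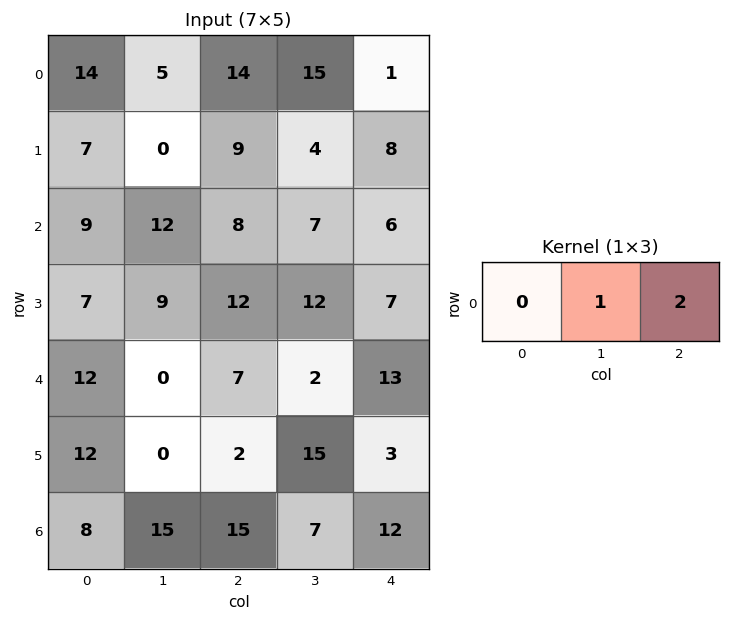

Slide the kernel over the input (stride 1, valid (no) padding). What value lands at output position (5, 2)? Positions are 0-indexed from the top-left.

21

The receptive field on the input at this output position is [2 15 3]. Elementwise product with the kernel and sum: 15·1 + 3·2.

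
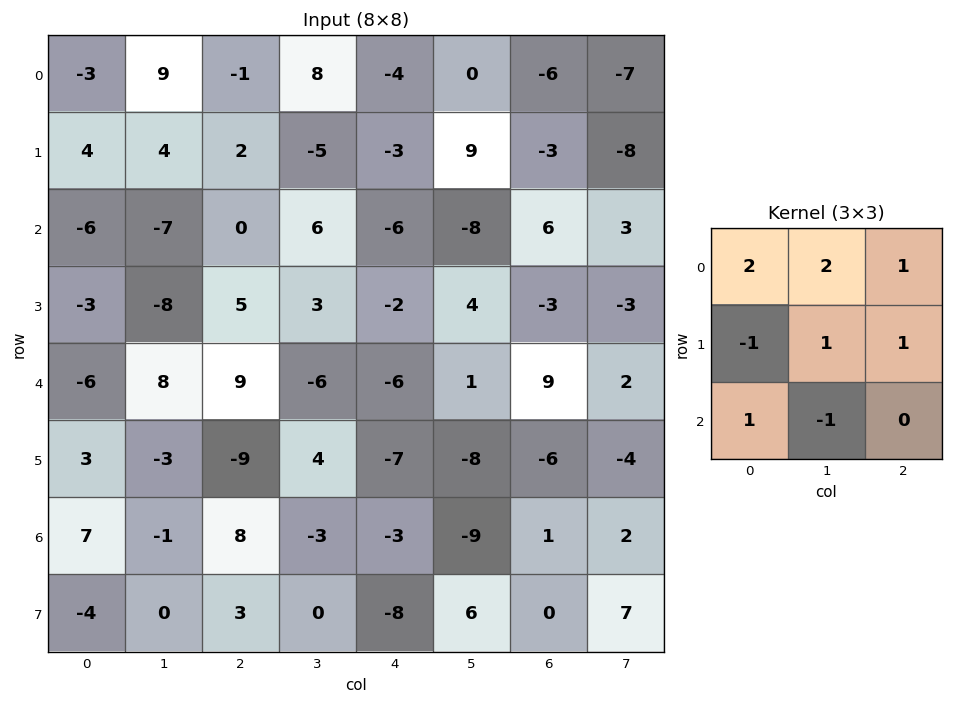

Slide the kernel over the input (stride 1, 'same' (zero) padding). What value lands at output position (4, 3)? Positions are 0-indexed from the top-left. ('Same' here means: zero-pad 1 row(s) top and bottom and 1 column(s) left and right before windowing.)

-20

The receptive field on the zero-padded input at this output position is [5 3 -2 / 9 -6 -6 / -9 4 -7]. Elementwise product with the kernel and sum: 5·2 + 3·2 + -2·1 + 9·-1 + -6·1 + -6·1 + -9·1 + 4·-1.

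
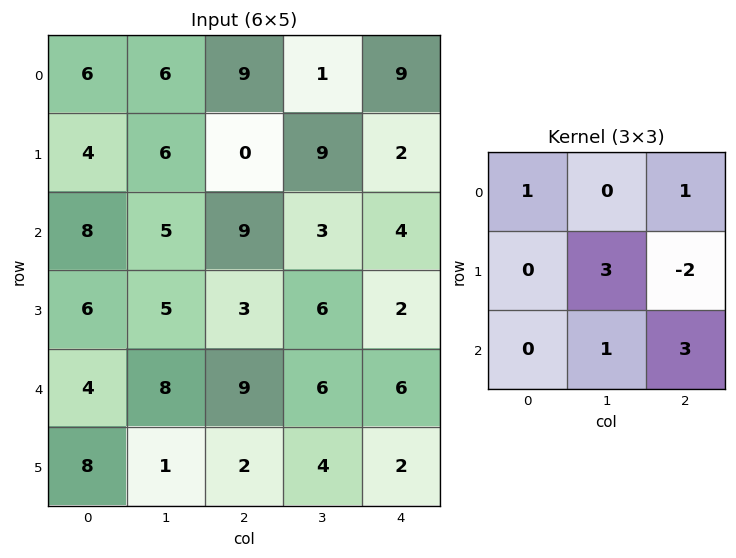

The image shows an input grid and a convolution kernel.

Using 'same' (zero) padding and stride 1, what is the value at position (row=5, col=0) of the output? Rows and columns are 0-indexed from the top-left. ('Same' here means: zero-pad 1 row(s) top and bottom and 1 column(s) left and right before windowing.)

The receptive field on the zero-padded input at this output position is [0 4 8 / 0 8 1 / 0 0 0]. Elementwise product with the kernel and sum: 0·1 + 8·1 + 8·3 + 1·-2 + 0·1 + 0·3.

30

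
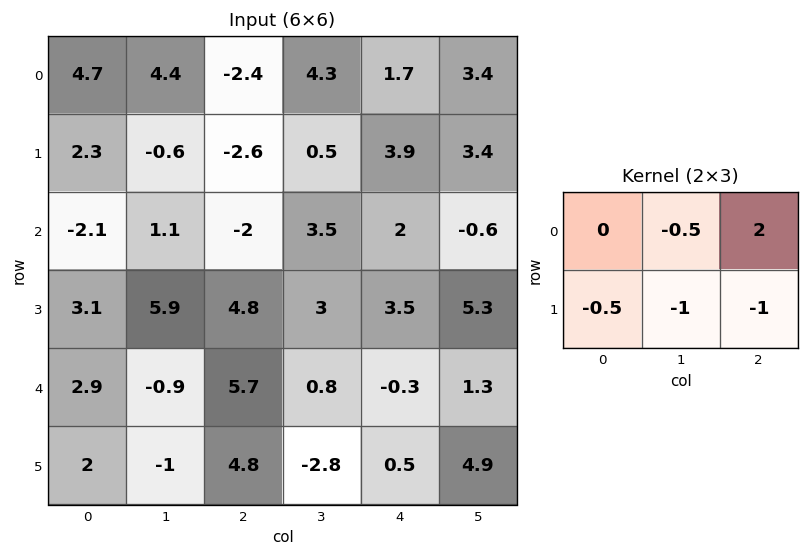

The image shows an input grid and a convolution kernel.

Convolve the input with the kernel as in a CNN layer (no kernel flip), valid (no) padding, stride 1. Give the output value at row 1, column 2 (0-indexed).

3.05

The receptive field on the input at this output position is [-2.6 0.5 3.9 / -2 3.5 2]. Elementwise product with the kernel and sum: 0.5·-0.5 + 3.9·2 + -2·-0.5 + 3.5·-1 + 2·-1.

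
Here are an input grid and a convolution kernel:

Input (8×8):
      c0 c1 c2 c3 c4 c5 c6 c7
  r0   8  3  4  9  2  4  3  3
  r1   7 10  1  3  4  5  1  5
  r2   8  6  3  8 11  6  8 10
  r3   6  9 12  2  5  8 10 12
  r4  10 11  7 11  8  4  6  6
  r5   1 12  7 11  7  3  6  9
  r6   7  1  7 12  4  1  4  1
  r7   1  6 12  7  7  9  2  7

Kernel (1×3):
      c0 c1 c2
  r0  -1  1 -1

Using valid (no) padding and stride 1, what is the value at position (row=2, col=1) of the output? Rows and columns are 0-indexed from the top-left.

The receptive field on the input at this output position is [6 3 8]. Elementwise product with the kernel and sum: 6·-1 + 3·1 + 8·-1.

-11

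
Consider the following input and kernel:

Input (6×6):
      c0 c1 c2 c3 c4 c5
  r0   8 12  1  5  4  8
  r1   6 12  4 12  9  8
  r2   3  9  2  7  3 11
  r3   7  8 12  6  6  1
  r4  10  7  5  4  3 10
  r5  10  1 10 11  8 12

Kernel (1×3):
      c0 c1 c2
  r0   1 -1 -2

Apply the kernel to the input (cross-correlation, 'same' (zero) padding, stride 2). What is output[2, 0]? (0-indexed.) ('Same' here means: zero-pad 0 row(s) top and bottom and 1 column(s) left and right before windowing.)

The receptive field on the zero-padded input at this output position is [0 10 7]. Elementwise product with the kernel and sum: 0·1 + 10·-1 + 7·-2.

-24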